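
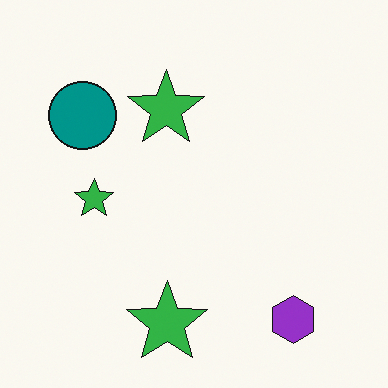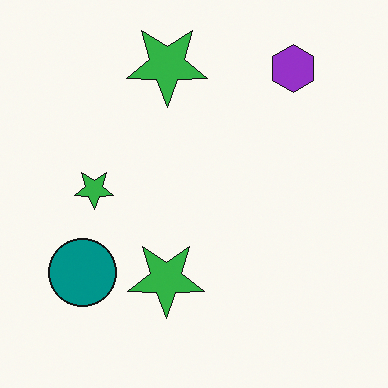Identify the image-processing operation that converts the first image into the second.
This is the original image flipped vertically (top ↔ bottom).

The purple hexagon is in the bottom-right of the first image and the top-right of the second — shapes on opposite sides of the horizontal midline have swapped in a mirror flip.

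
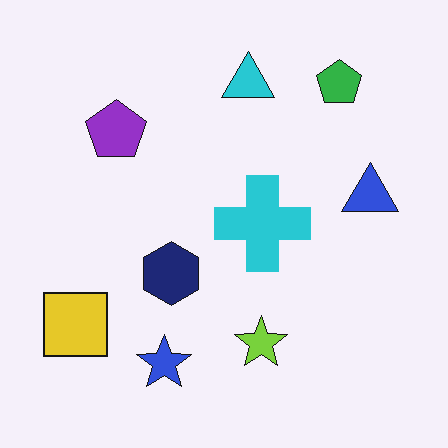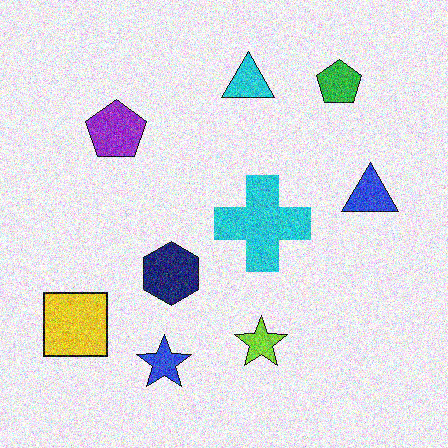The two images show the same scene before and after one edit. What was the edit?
It was degraded with a thick layer of grain.

Random speckle covers the whole image, including the flat background.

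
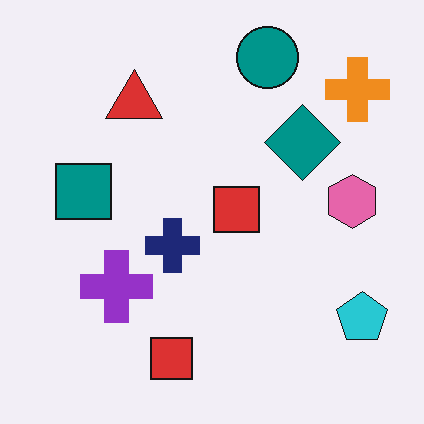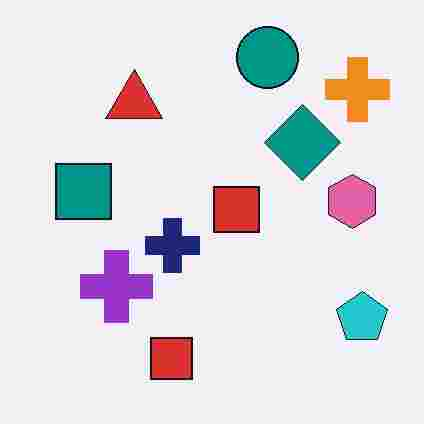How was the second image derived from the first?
The image was heavily JPEG-compressed with obvious blocking artifacts.

Blocky 8×8 compression artifacts appear around shape edges and the flat background shows ringing — characteristic JPEG degradation.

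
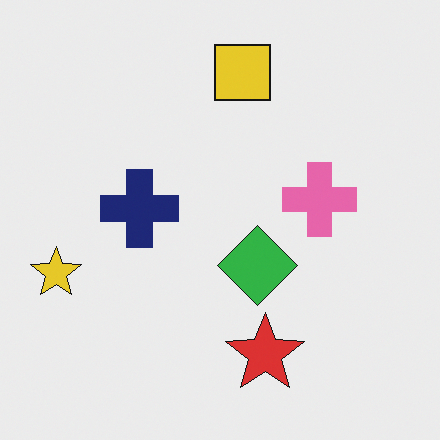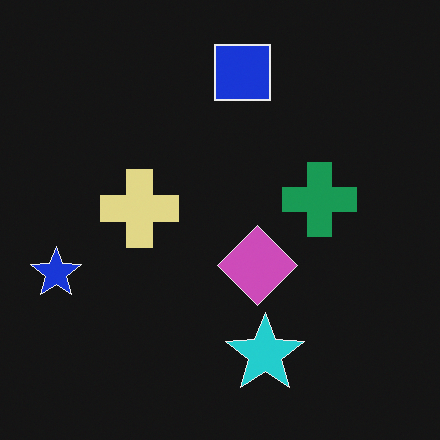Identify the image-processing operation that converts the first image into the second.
The transformation is: color-inverted (negative).

The light background has become dark and every shape's color is its complement — a photographic negative.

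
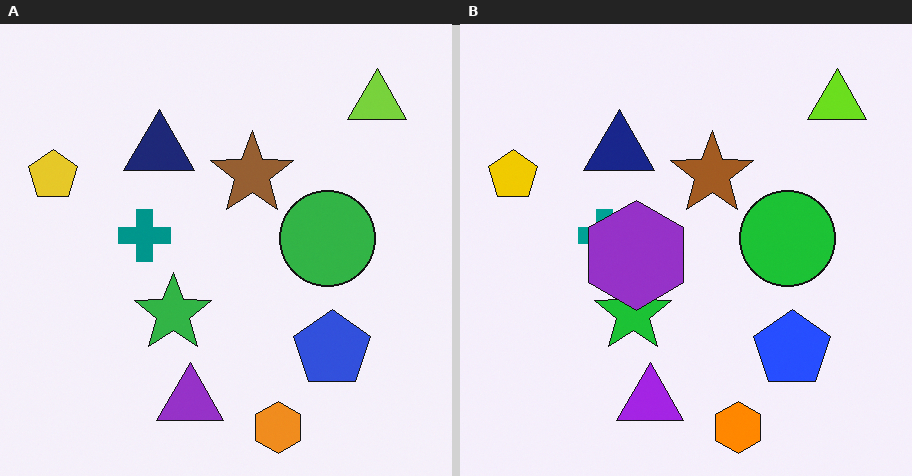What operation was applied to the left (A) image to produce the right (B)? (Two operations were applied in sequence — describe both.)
This is the original image slightly oversaturated, then overlaid with an additional purple hexagon.

All colors are more vivid — a global saturation change. A purple hexagon appears in the right (B) image that is absent from the left (A).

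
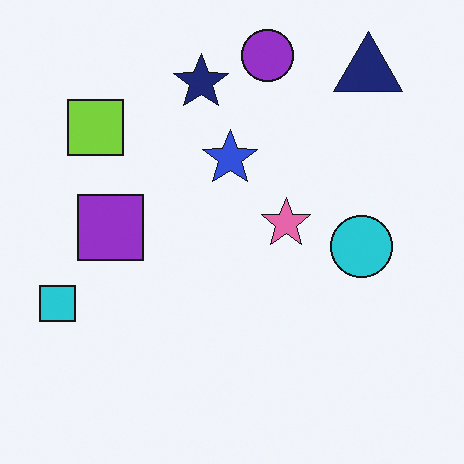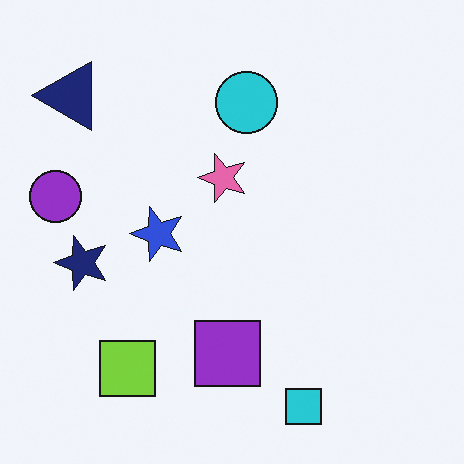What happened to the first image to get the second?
The transformation is: rotated 90° counter-clockwise.

The navy triangle sits in the top-right of the first image and the top-left of the second — consistent with a whole-image 90° counter-clockwise rotation.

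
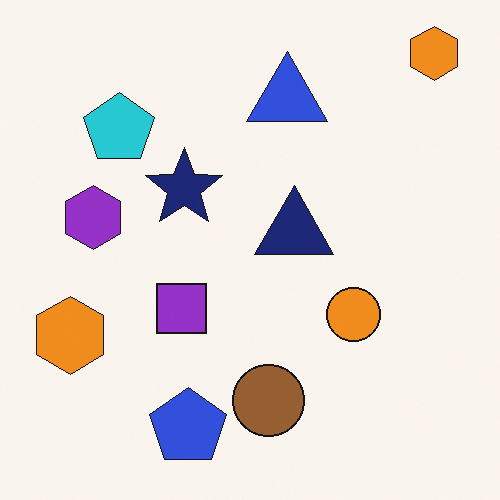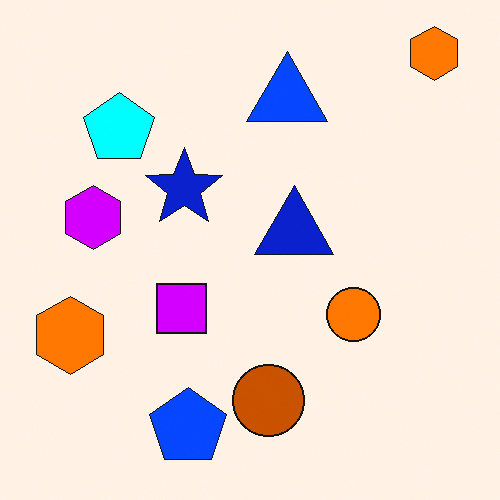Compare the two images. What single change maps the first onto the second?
The transformation is: heavily oversaturated.

All colors are more vivid — a global saturation change.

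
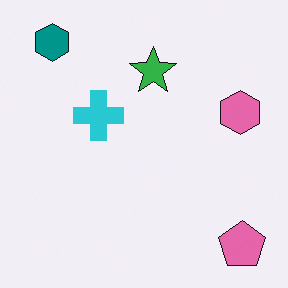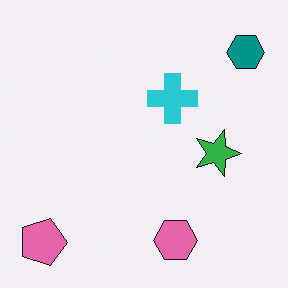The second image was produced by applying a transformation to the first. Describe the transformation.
It was rotated 90° clockwise.

The pink pentagon sits in the bottom-right of the first image and the bottom-left of the second — consistent with a whole-image 90° clockwise rotation.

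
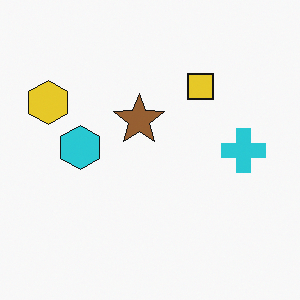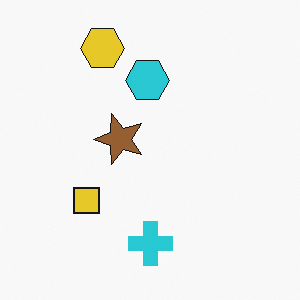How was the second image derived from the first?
The image was transposed (reflected across the top-left ↔ bottom-right diagonal).

Shapes have swapped their row and column positions — what was in the top-right is now in the bottom-left — a diagonal reflection.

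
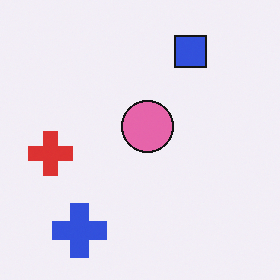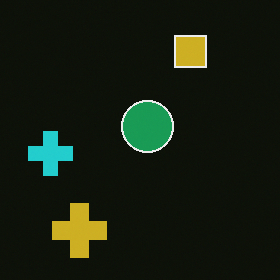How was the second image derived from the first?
The image was color-inverted (negative).

The light background has become dark and every shape's color is its complement — a photographic negative.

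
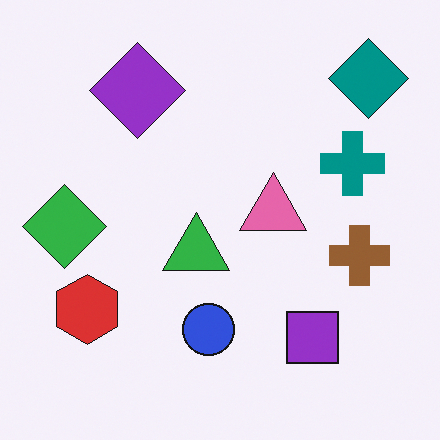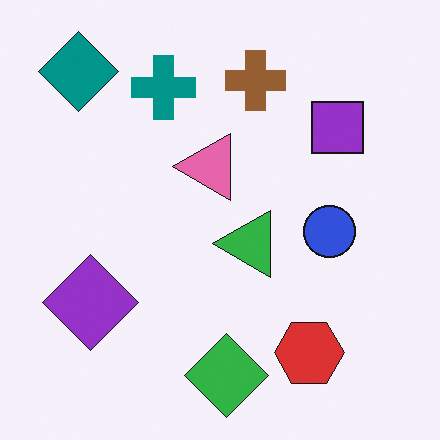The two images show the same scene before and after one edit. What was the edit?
The transformation is: rotated 90° counter-clockwise.

The teal diamond sits in the top-right of the first image and the top-left of the second — consistent with a whole-image 90° counter-clockwise rotation.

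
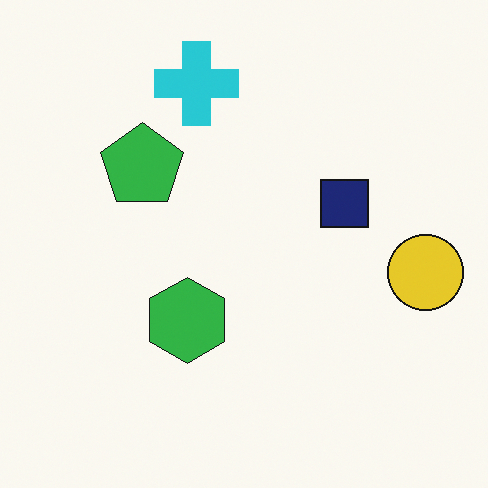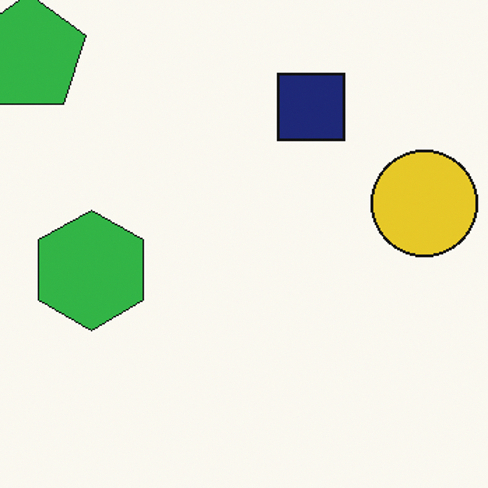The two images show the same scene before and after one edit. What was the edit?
The transformation is: cropped slightly and scaled back up.

The visible shapes are larger and the field of view is narrower; shapes near the original edges may be partly or wholly outside the frame — a crop-and-rescale.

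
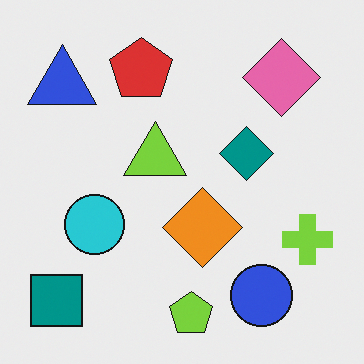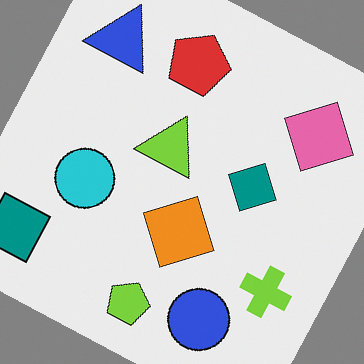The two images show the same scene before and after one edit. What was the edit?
This is the original image rotated clockwise by a clearly visible amount.

Every shape is tilted by the same angle and the image corners show triangular fill wedges — a whole-image rotation by a non-right angle.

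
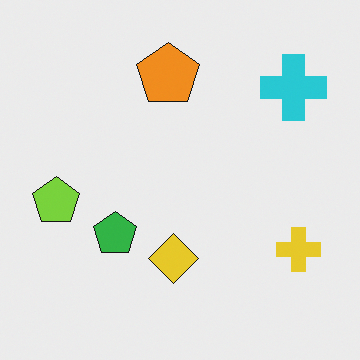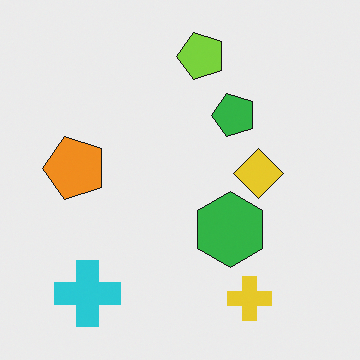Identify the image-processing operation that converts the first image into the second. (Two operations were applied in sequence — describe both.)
It was transposed (reflected across the top-left ↔ bottom-right diagonal), then overlaid with an additional green hexagon.

Shapes have swapped their row and column positions — what was in the top-right is now in the bottom-left — a diagonal reflection. A green hexagon appears in the second image that is absent from the first.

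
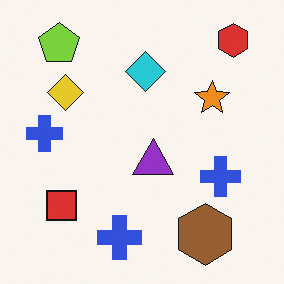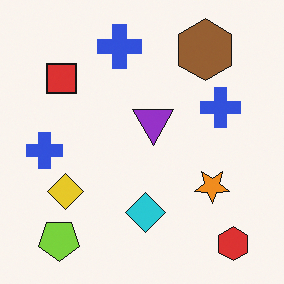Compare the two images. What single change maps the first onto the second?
The image was flipped vertically (top ↔ bottom).

The red hexagon is in the top-right of the first image and the bottom-right of the second — shapes on opposite sides of the horizontal midline have swapped in a mirror flip.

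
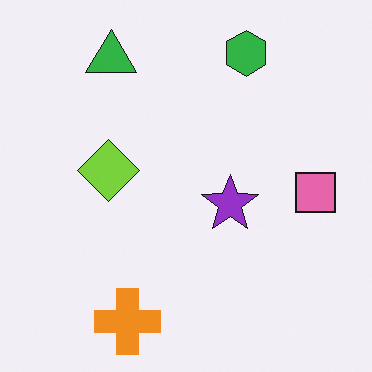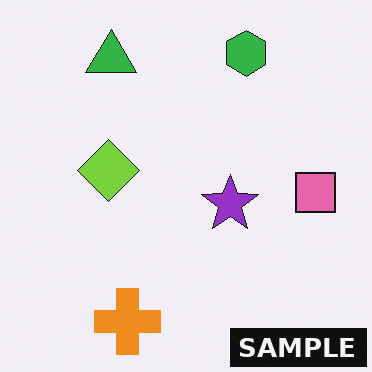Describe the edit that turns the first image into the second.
It was watermarked with the text "SAMPLE" in the lower-right corner.

A dark label reading "SAMPLE" appears in the lower-right corner.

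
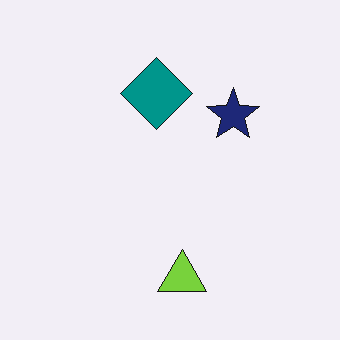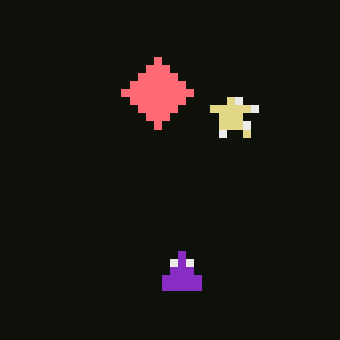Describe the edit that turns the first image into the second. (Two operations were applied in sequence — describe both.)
The transformation is: color-inverted (negative), then pixelated into visible square blocks.

The light background has become dark and every shape's color is its complement — a photographic negative. Shapes are reduced to large square blocks; fine edges and outlines are lost — a downscale-then-upscale (mosaic) effect.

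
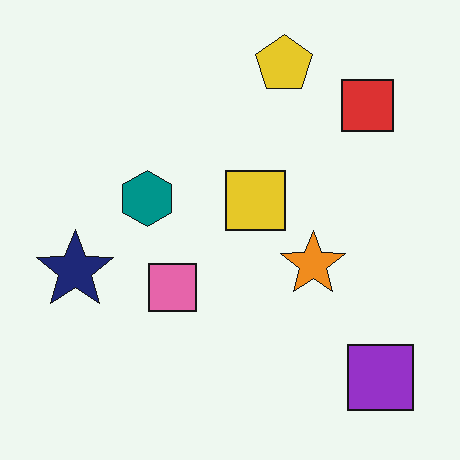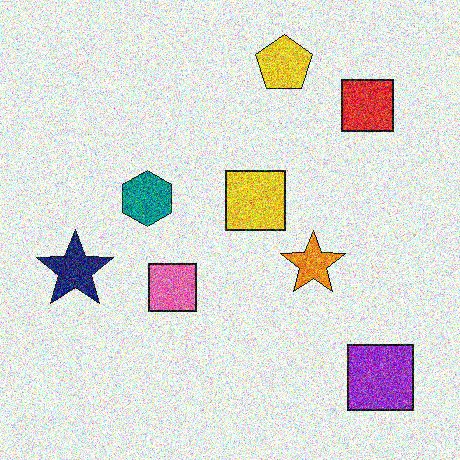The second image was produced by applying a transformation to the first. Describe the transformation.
The transformation is: degraded with a thick layer of grain.

Random speckle covers the whole image, including the flat background.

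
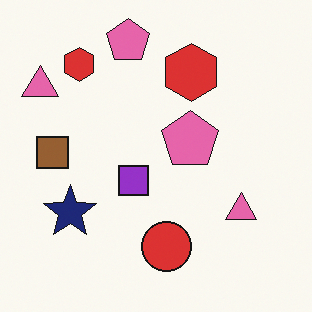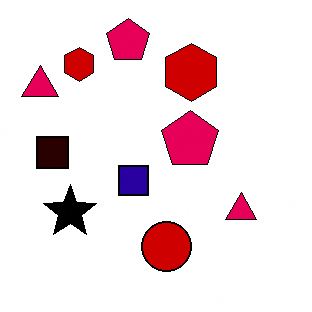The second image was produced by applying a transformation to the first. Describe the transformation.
This is the original image boosted in contrast.

Tones are pushed away from mid-grey across the whole image — a global contrast change.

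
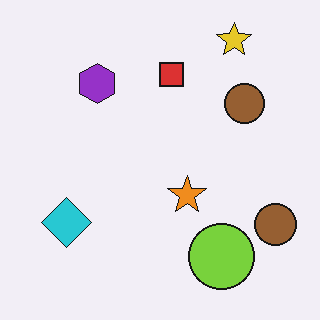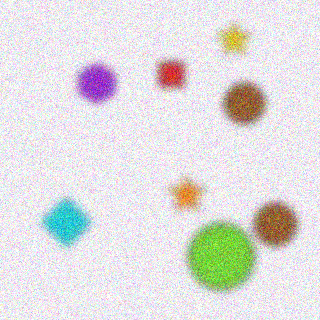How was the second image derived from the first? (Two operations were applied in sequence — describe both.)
The image was moderately blurred, then degraded with visible gaussian noise.

Shape edges and outlines are uniformly softened across the whole image. Random speckle covers the whole image, including the flat background.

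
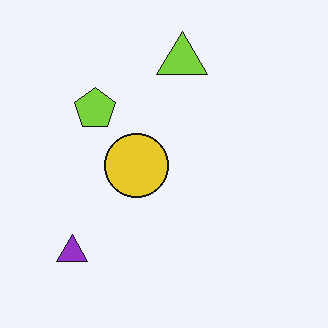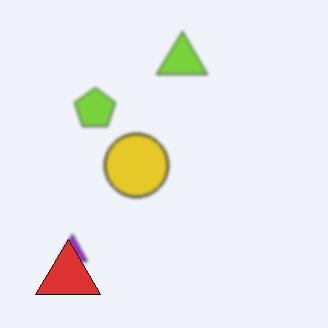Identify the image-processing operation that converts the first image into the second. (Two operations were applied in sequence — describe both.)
The image was given a subtle gaussian blur, then overlaid with an additional red triangle.

Shape edges and outlines are uniformly softened across the whole image. A red triangle appears in the second image that is absent from the first.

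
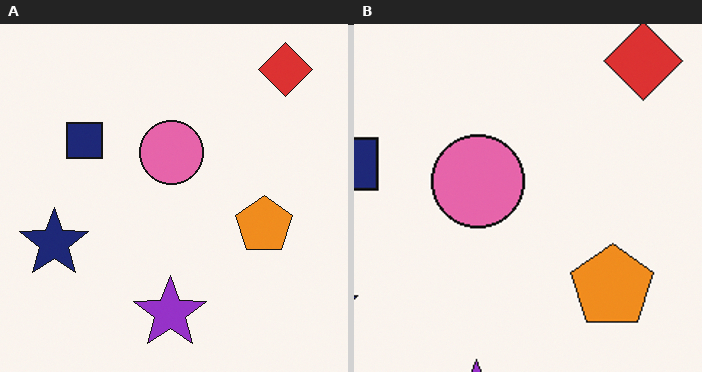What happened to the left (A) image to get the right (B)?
Cropped slightly and scaled back up.

The visible shapes are larger and the field of view is narrower; shapes near the original edges may be partly or wholly outside the frame — a crop-and-rescale.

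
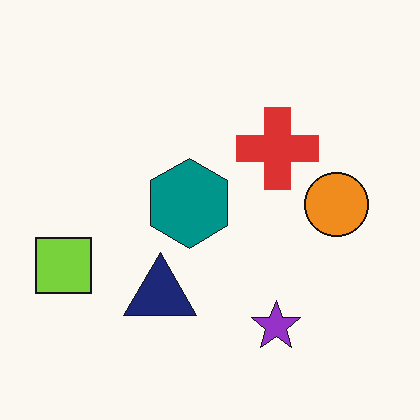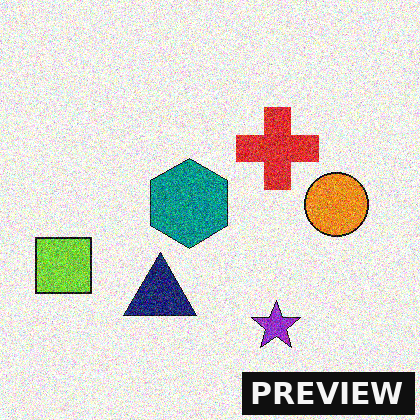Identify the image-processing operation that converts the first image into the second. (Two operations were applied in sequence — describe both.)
The transformation is: degraded with a thick layer of grain, then watermarked with the text "PREVIEW" in the lower-right corner.

Random speckle covers the whole image, including the flat background. A dark label reading "PREVIEW" appears in the lower-right corner.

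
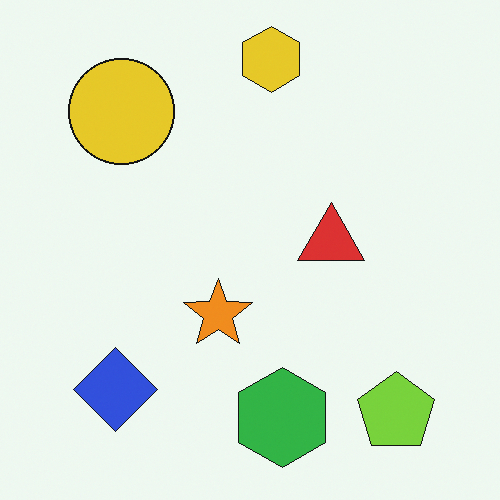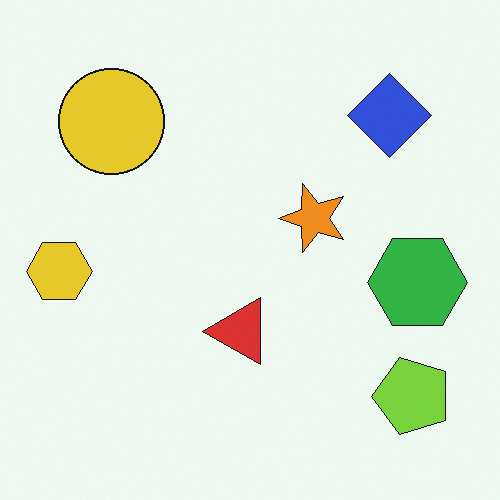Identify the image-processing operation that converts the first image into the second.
It was transposed (reflected across the top-left ↔ bottom-right diagonal).

Shapes have swapped their row and column positions — what was in the top-right is now in the bottom-left — a diagonal reflection.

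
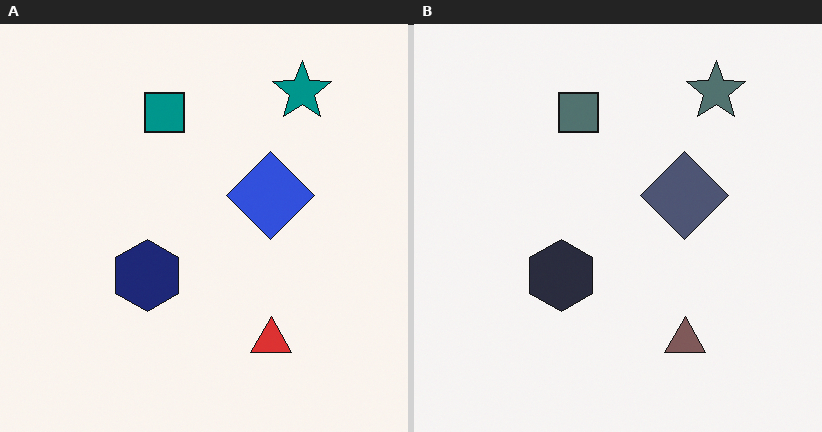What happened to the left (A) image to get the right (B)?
The transformation is: made much more muted (saturation change).

All colors are more muted and greyish — a global saturation change.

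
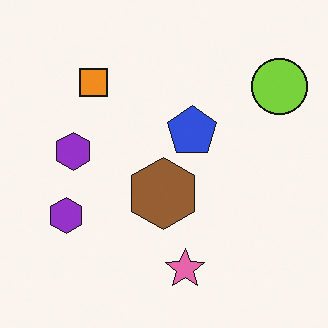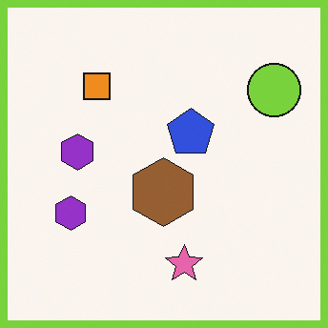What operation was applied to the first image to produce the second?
Framed with a lime border.

A solid lime frame runs around the edge of the second image, with the content slightly shrunk inside it.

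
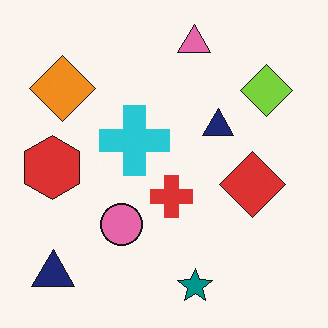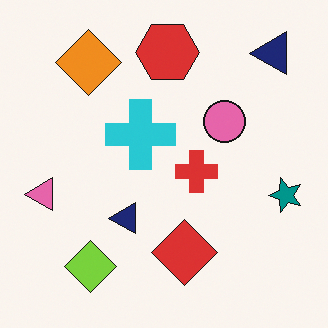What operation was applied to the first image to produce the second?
This is the original image transposed (reflected across the top-left ↔ bottom-right diagonal).

Shapes have swapped their row and column positions — what was in the top-right is now in the bottom-left — a diagonal reflection.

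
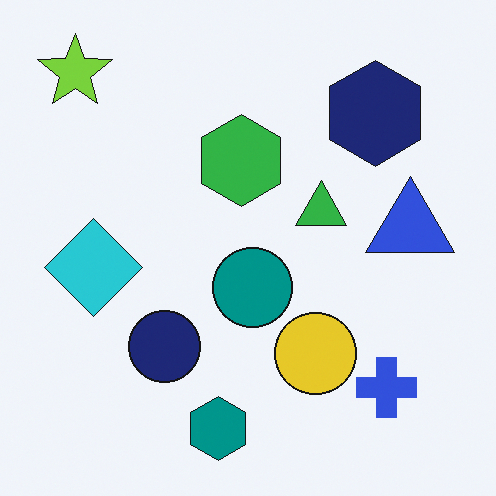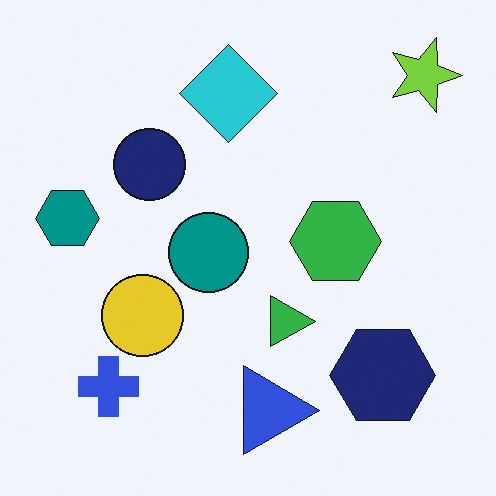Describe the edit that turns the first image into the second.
The image was rotated 90° clockwise.

The lime star sits in the top-left of the first image and the top-right of the second — consistent with a whole-image 90° clockwise rotation.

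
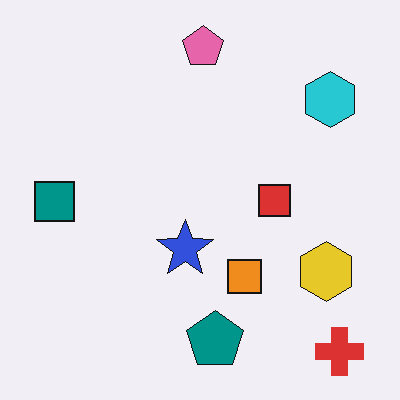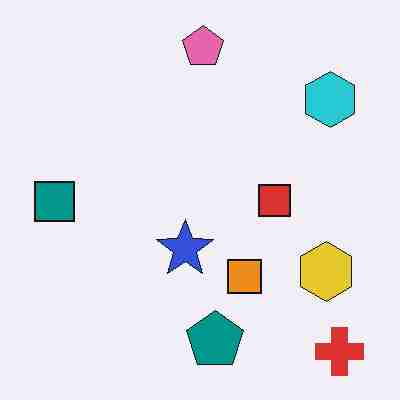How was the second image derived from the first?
It was degraded with heavy JPEG compression.

Blocky 8×8 compression artifacts appear around shape edges and the flat background shows ringing — characteristic JPEG degradation.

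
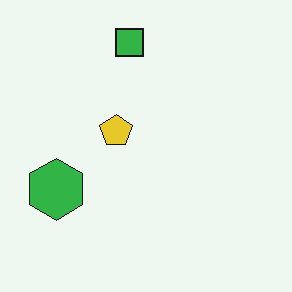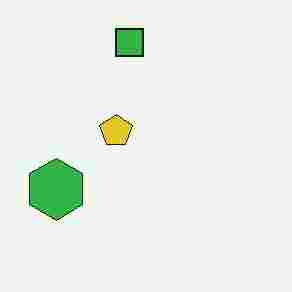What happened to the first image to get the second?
The image was heavily JPEG-compressed with obvious blocking artifacts.

Blocky 8×8 compression artifacts appear around shape edges and the flat background shows ringing — characteristic JPEG degradation.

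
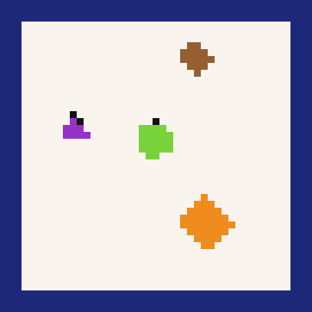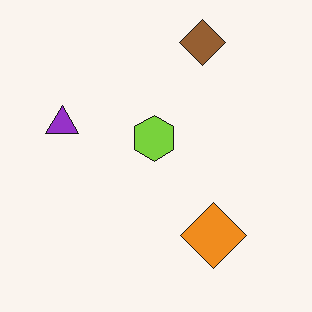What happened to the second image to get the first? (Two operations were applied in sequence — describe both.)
It was moderately pixelated, then framed with a navy border.

Shapes are reduced to large square blocks; fine edges and outlines are lost — a downscale-then-upscale (mosaic) effect. A solid navy frame runs around the edge of the first image, with the content slightly shrunk inside it.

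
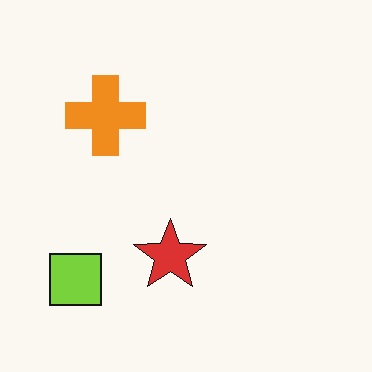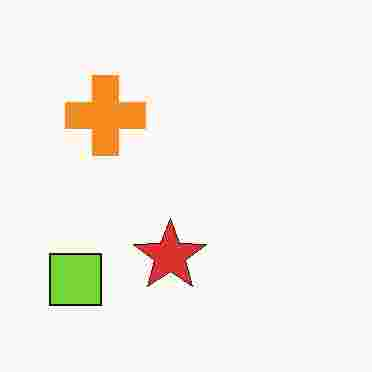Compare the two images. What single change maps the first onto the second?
The transformation is: degraded with heavy JPEG compression.

Blocky 8×8 compression artifacts appear around shape edges and the flat background shows ringing — characteristic JPEG degradation.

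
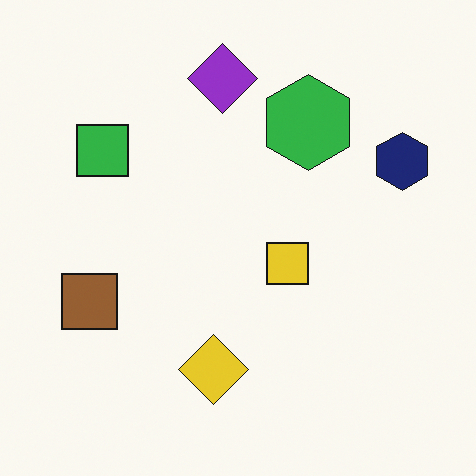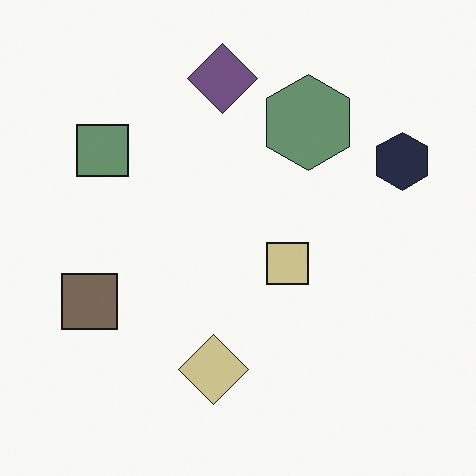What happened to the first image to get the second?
The image was made much more muted (saturation change).

All colors are more muted and greyish — a global saturation change.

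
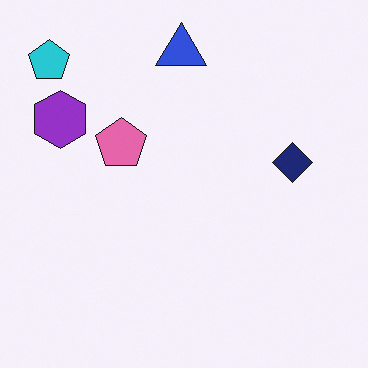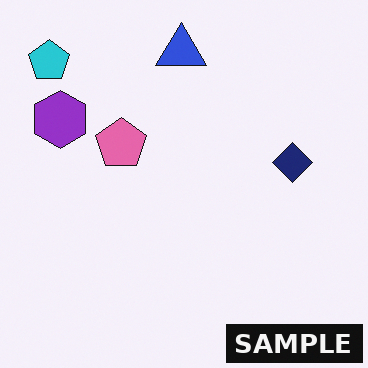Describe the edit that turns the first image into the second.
This is the original image watermarked with the text "SAMPLE" in the lower-right corner.

A dark label reading "SAMPLE" appears in the lower-right corner.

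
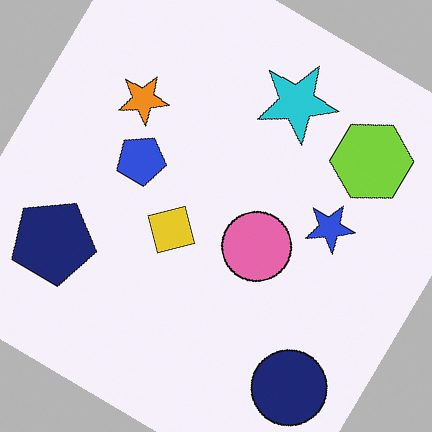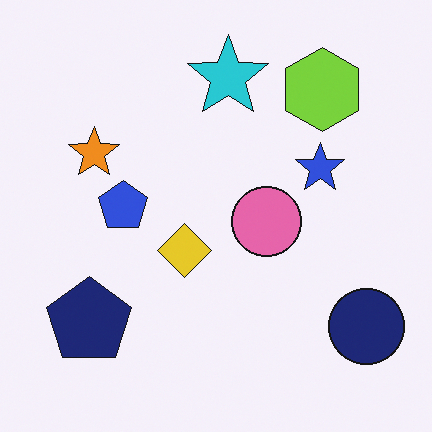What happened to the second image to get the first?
The first image is the second rotated clockwise by a large amount — several tens of degrees.

Every shape is tilted by the same angle and the image corners show triangular fill wedges — a whole-image rotation by a non-right angle.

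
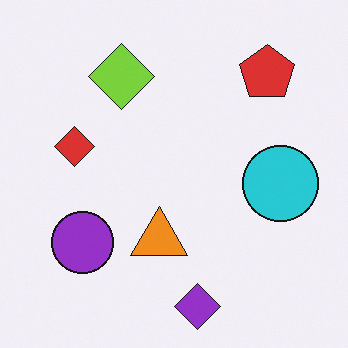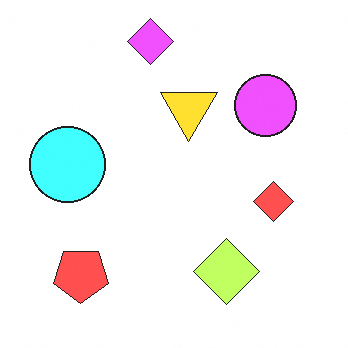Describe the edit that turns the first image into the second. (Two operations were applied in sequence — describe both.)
The transformation is: brightened a lot, then rotated 180°.

Every pixel — background and shapes alike — is uniformly brightened. The red pentagon sits in the top-right of the first image and the bottom-left of the second — consistent with a whole-image 180° rotation.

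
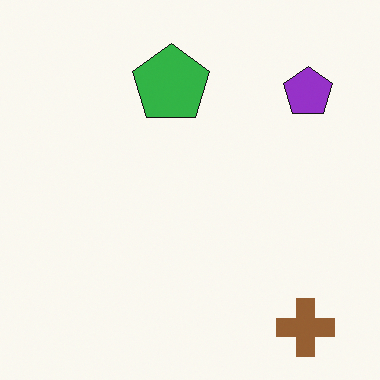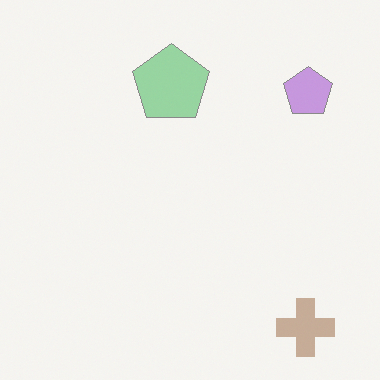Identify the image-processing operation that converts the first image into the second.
It was washed out (contrast reduced).

Tones are pushed toward mid-grey across the whole image — a global contrast change.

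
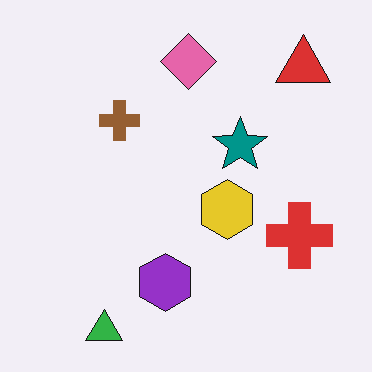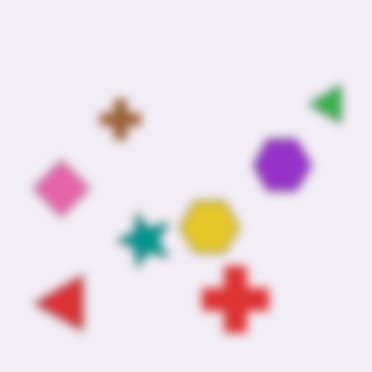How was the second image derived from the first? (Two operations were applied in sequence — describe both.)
The transformation is: transposed (reflected across the top-left ↔ bottom-right diagonal), then heavily blurred.

Shapes have swapped their row and column positions — what was in the top-right is now in the bottom-left — a diagonal reflection. Shape edges and outlines are uniformly softened across the whole image.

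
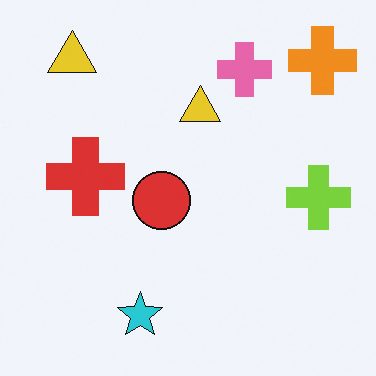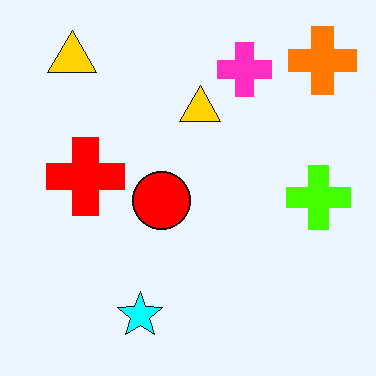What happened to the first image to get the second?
The second image is the first made much more vivid (saturation change).

All colors are more vivid — a global saturation change.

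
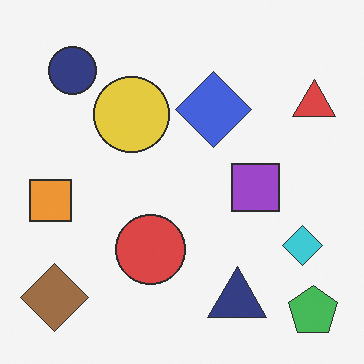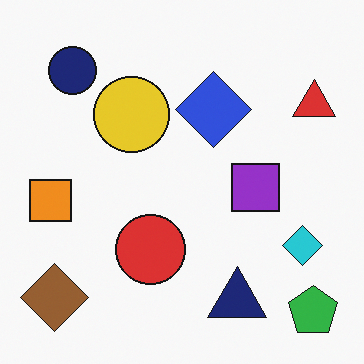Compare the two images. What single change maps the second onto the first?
It was given slightly reduced contrast.

Tones are pushed toward mid-grey across the whole image — a global contrast change.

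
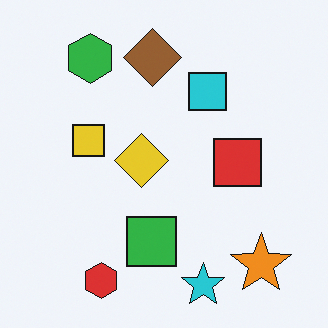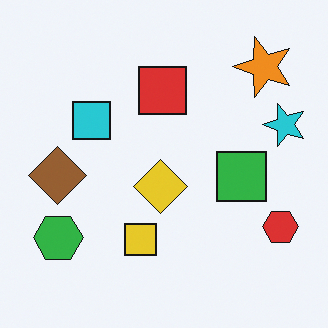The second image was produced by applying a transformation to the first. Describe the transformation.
This is the original image rotated 90° counter-clockwise.

The orange star sits in the bottom-right of the first image and the top-right of the second — consistent with a whole-image 90° counter-clockwise rotation.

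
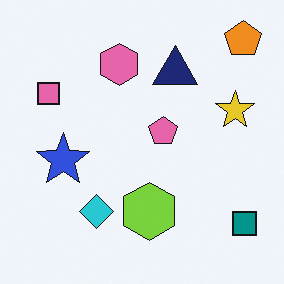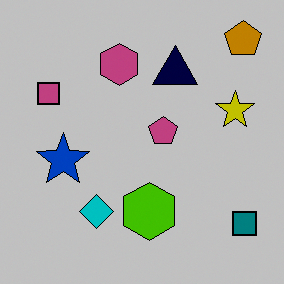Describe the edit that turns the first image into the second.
The second image is the first heavily posterized to just a handful of flat colors.

Each flat color has snapped to a coarser quantized level — most visibly, the near-white background has dropped to a flat grey.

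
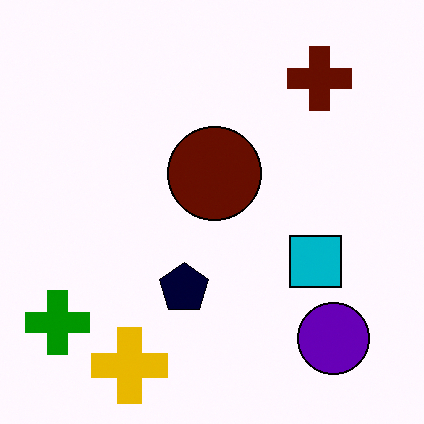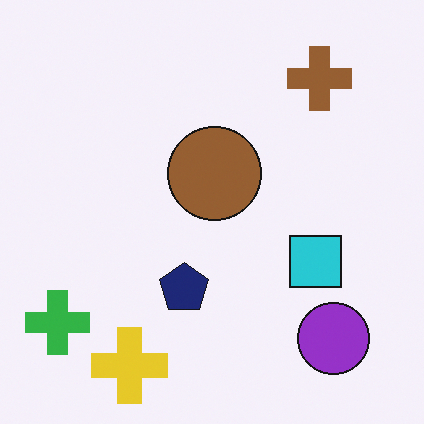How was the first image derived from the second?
This is the original image given much higher contrast.

Tones are pushed away from mid-grey across the whole image — a global contrast change.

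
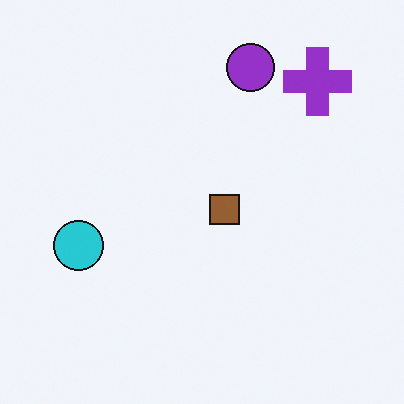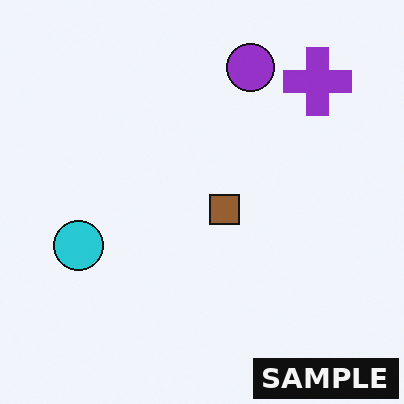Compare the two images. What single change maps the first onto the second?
The transformation is: watermarked with the text "SAMPLE" in the lower-right corner.

A dark label reading "SAMPLE" appears in the lower-right corner.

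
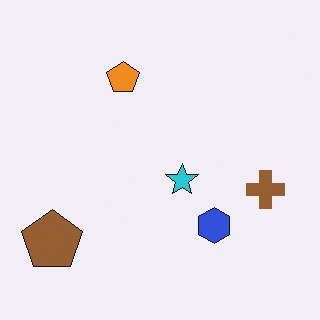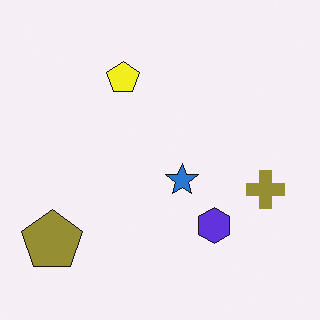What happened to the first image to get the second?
Hue-shifted by a small amount.

Every shape's color has rotated by the same amount around the hue wheel — a uniform hue shift.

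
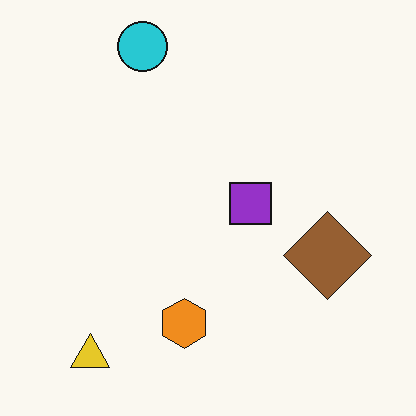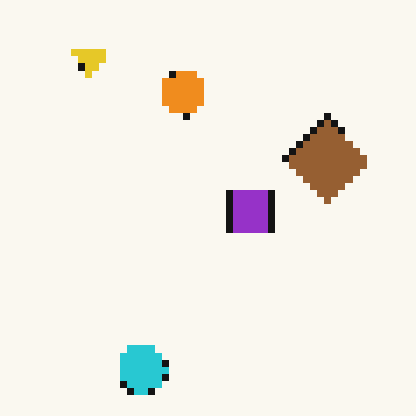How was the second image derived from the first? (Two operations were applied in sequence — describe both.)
Moderately pixelated, then flipped vertically (top ↔ bottom).

Shapes are reduced to large square blocks; fine edges and outlines are lost — a downscale-then-upscale (mosaic) effect. The cyan circle is in the top of the first image and the bottom of the second — shapes on opposite sides of the horizontal midline have swapped in a mirror flip.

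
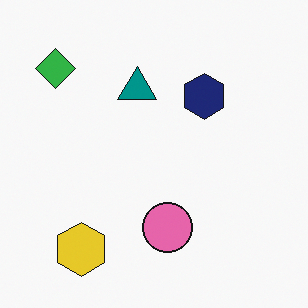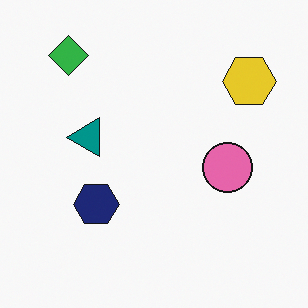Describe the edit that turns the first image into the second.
Transposed (reflected across the top-left ↔ bottom-right diagonal).

Shapes have swapped their row and column positions — what was in the top-right is now in the bottom-left — a diagonal reflection.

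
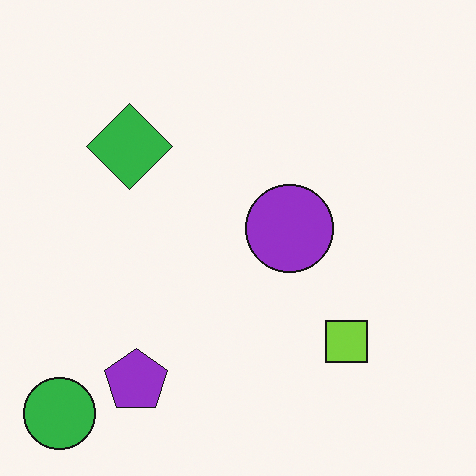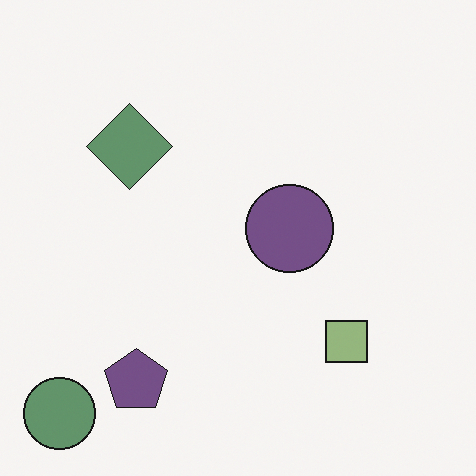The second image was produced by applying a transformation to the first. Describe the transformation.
It was made much more muted (saturation change).

All colors are more muted and greyish — a global saturation change.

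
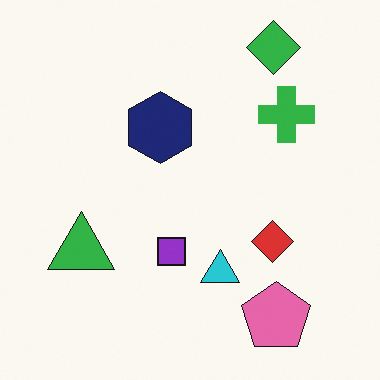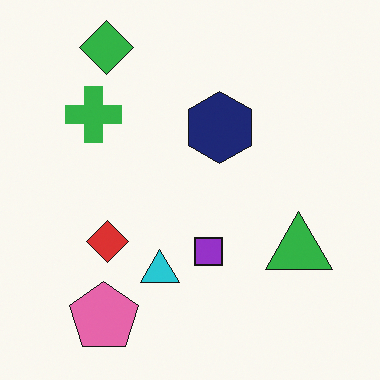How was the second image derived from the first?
The transformation is: flipped horizontally (left ↔ right).

The green triangle is in the left of the first image and the right of the second — shapes on opposite sides of the vertical midline have swapped in a mirror flip.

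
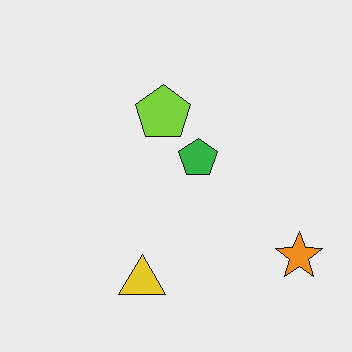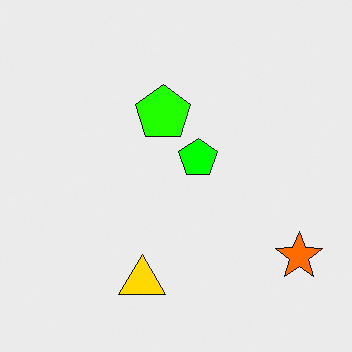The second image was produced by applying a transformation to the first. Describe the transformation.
The transformation is: heavily oversaturated.

All colors are more vivid — a global saturation change.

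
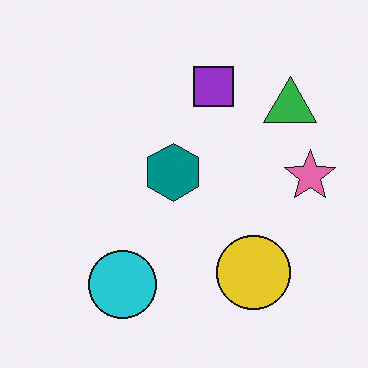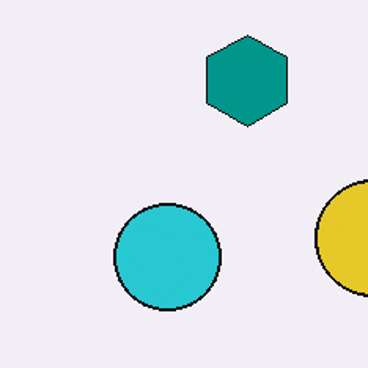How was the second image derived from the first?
Cropped slightly and scaled back up.

The visible shapes are larger and the field of view is narrower; shapes near the original edges may be partly or wholly outside the frame — a crop-and-rescale.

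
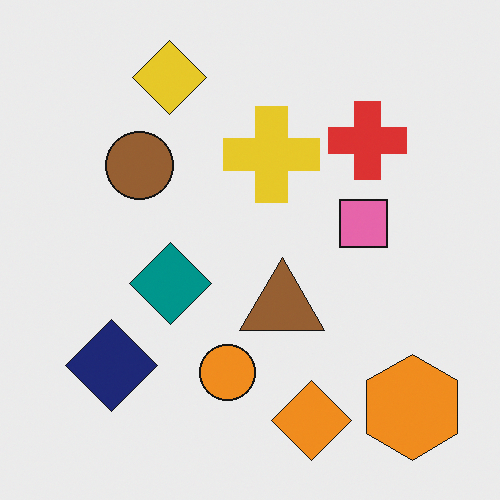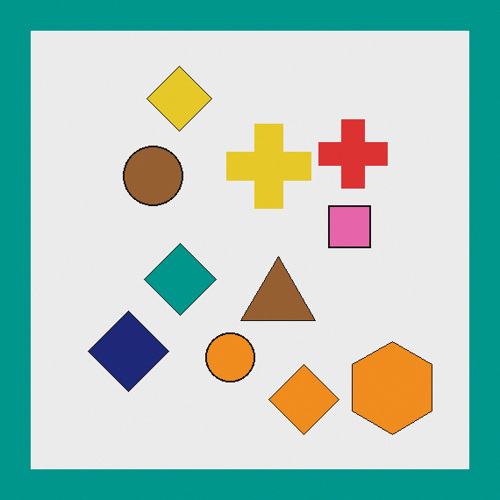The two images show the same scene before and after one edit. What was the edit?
Framed with a teal border.

A solid teal frame runs around the edge of the second image, with the content slightly shrunk inside it.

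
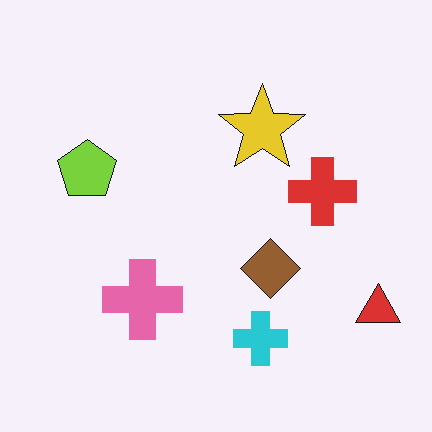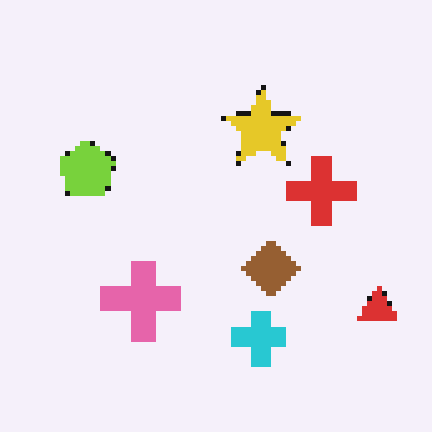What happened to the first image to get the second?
The second image is the first lightly pixelated (a mild mosaic effect).

Shapes are reduced to large square blocks; fine edges and outlines are lost — a downscale-then-upscale (mosaic) effect.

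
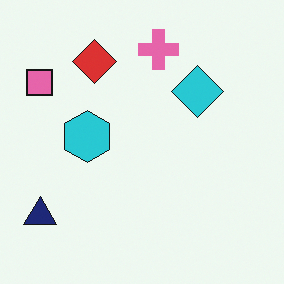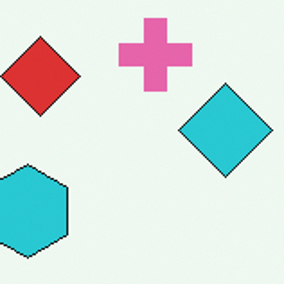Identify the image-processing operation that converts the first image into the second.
The image was cropped tightly and scaled back up.

The visible shapes are larger and the field of view is narrower; shapes near the original edges may be partly or wholly outside the frame — a crop-and-rescale.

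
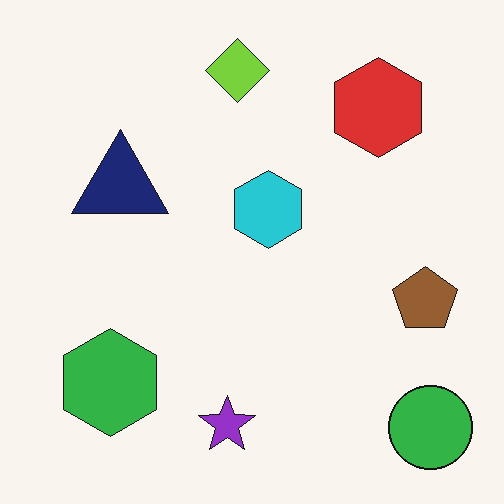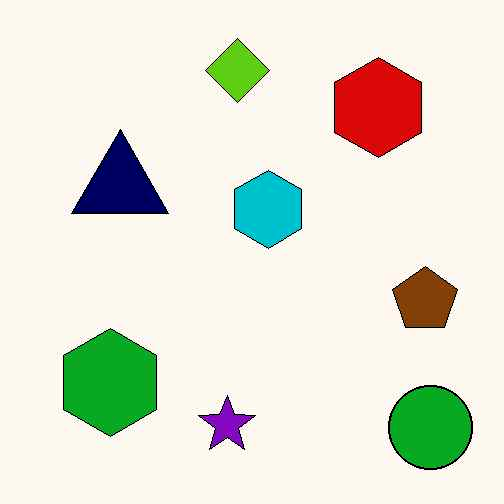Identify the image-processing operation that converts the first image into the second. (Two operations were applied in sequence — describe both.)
This is the original image given moderate JPEG compression, then given slightly increased contrast.

Blocky 8×8 compression artifacts appear around shape edges and the flat background shows ringing — characteristic JPEG degradation. Tones are pushed away from mid-grey across the whole image — a global contrast change.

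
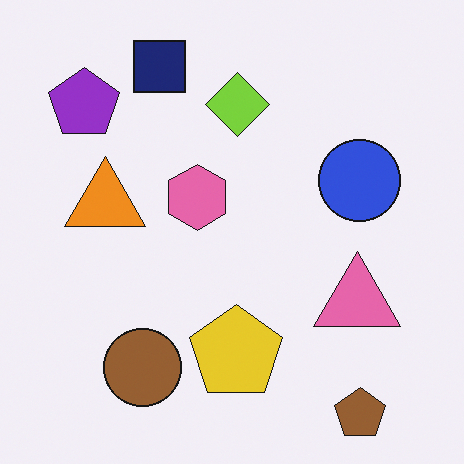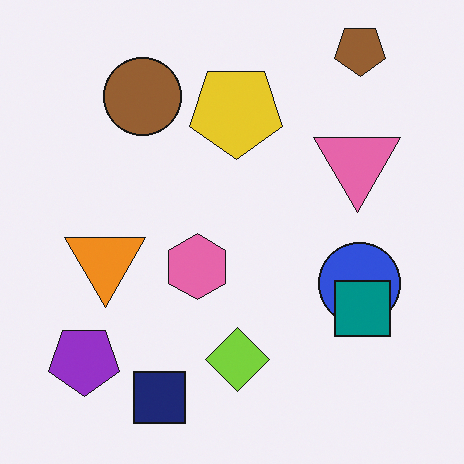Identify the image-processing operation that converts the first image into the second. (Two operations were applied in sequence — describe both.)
The image was flipped vertically (top ↔ bottom), then overlaid with an additional teal square.

The brown pentagon is in the bottom-right of the first image and the top-right of the second — shapes on opposite sides of the horizontal midline have swapped in a mirror flip. A teal square appears in the second image that is absent from the first.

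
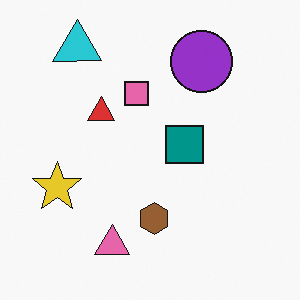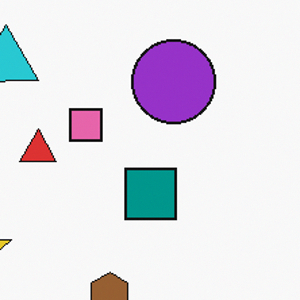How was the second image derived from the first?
The transformation is: cropped slightly and scaled back up.

The visible shapes are larger and the field of view is narrower; shapes near the original edges may be partly or wholly outside the frame — a crop-and-rescale.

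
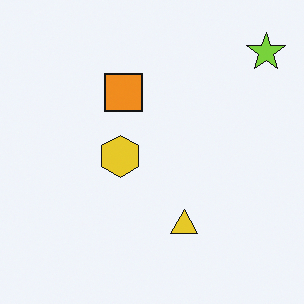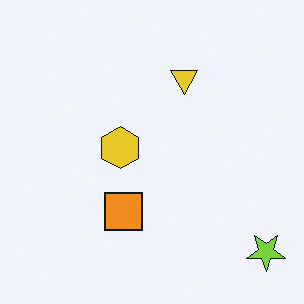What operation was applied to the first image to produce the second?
This is the original image flipped vertically (top ↔ bottom).

The lime star is in the top-right of the first image and the bottom-right of the second — shapes on opposite sides of the horizontal midline have swapped in a mirror flip.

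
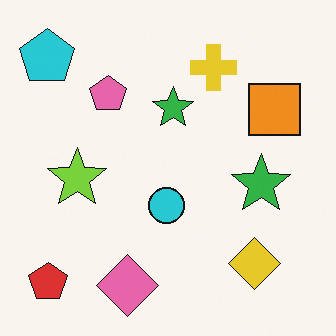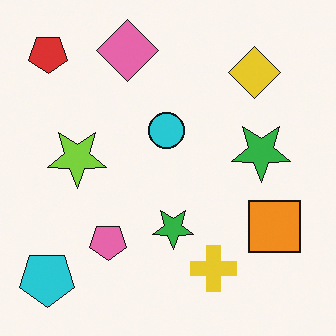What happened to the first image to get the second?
It was flipped vertically (top ↔ bottom).

The pink diamond is in the bottom of the first image and the top of the second — shapes on opposite sides of the horizontal midline have swapped in a mirror flip.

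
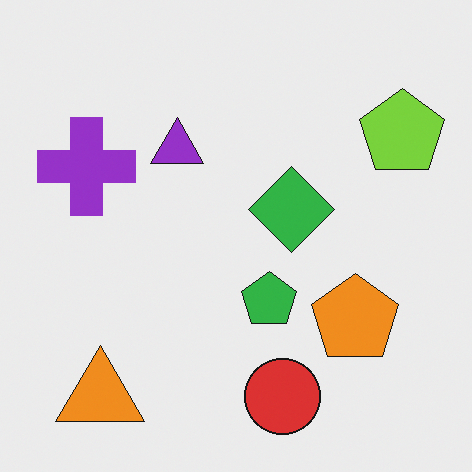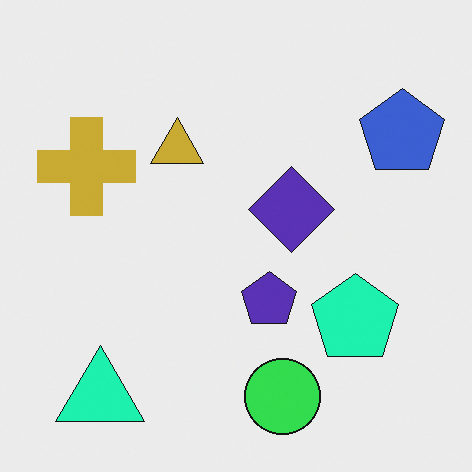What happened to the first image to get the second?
This is the original image hue-shifted through roughly a third of the color wheel.

Every shape's color has rotated by the same amount around the hue wheel — a uniform hue shift.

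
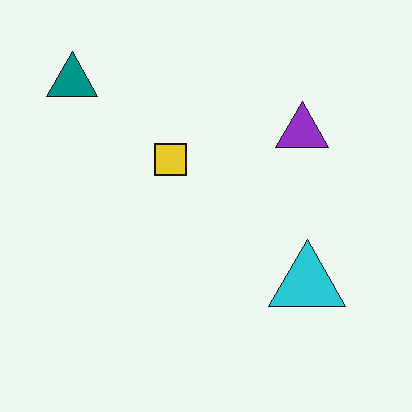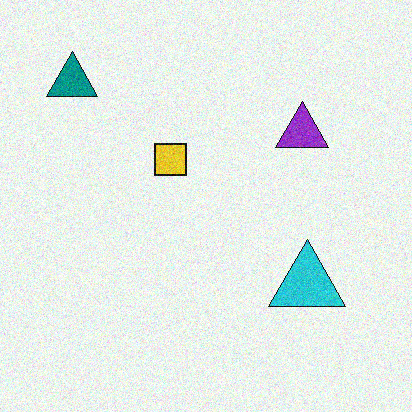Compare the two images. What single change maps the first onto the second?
The image was degraded with visible gaussian noise.

Random speckle covers the whole image, including the flat background.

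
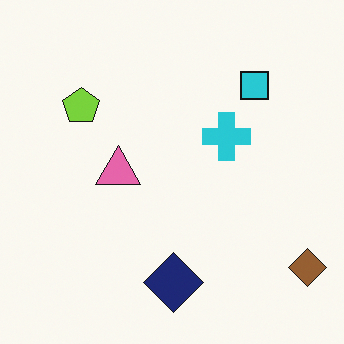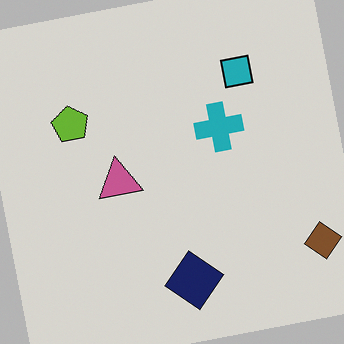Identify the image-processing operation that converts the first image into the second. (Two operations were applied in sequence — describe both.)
It was slightly darkened, then rotated counter-clockwise by a small amount.

Every pixel — background and shapes alike — is uniformly darkened. Every shape is tilted by the same angle and the image corners show triangular fill wedges — a whole-image rotation by a non-right angle.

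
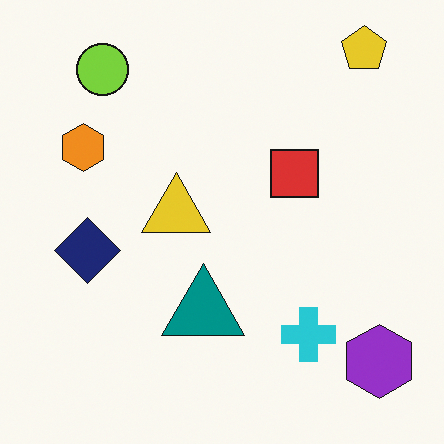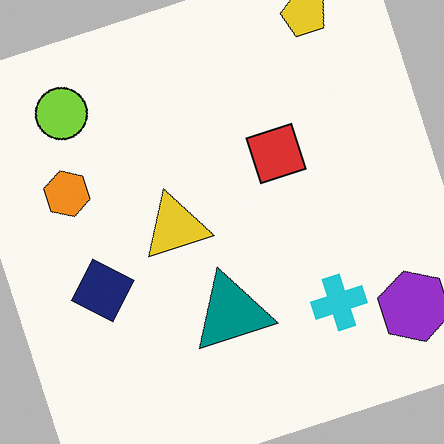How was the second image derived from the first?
Rotated counter-clockwise by a clearly visible amount.

Every shape is tilted by the same angle and the image corners show triangular fill wedges — a whole-image rotation by a non-right angle.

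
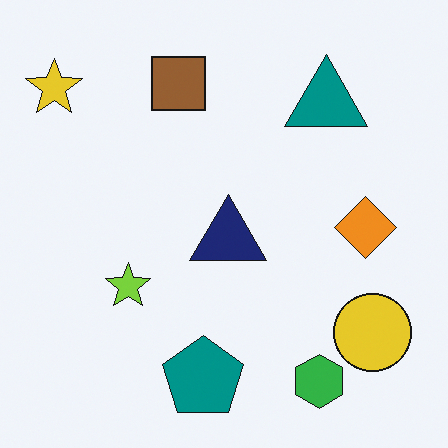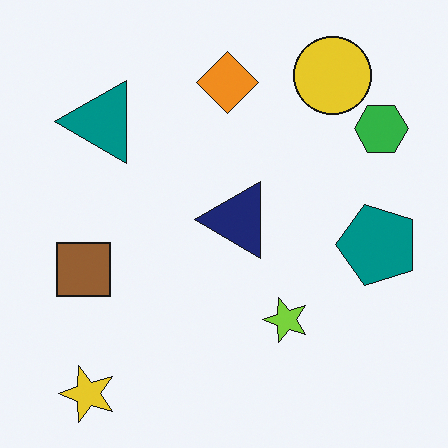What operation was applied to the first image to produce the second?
The second image is the first rotated 90° counter-clockwise.

The yellow star sits in the top-left of the first image and the bottom-left of the second — consistent with a whole-image 90° counter-clockwise rotation.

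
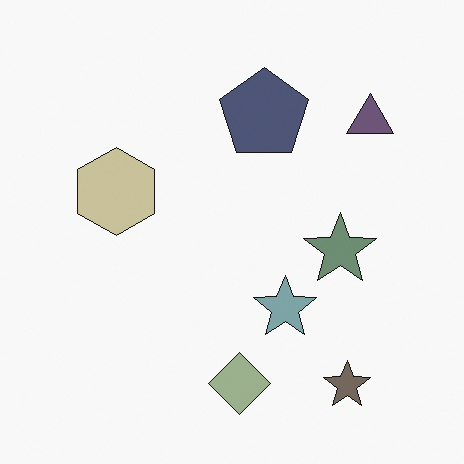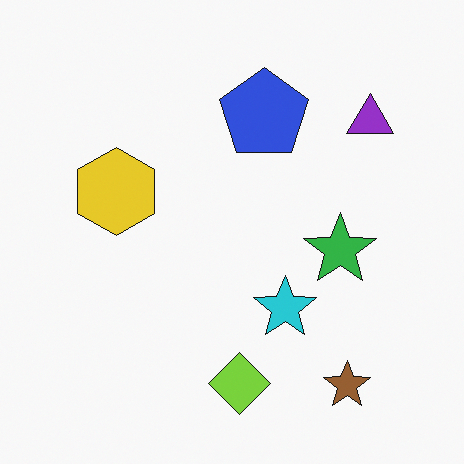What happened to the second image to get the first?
This is the original image heavily desaturated.

All colors are more muted and greyish — a global saturation change.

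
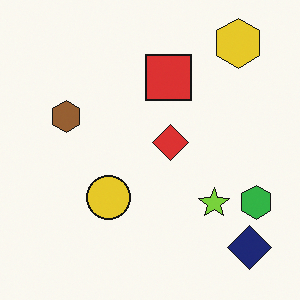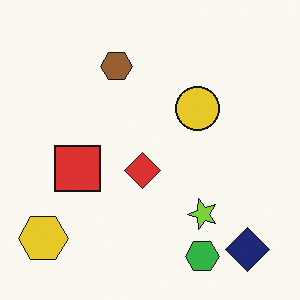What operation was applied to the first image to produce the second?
This is the original image transposed (reflected across the top-left ↔ bottom-right diagonal).

Shapes have swapped their row and column positions — what was in the top-right is now in the bottom-left — a diagonal reflection.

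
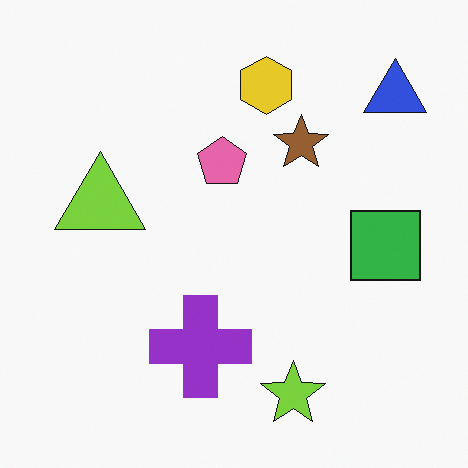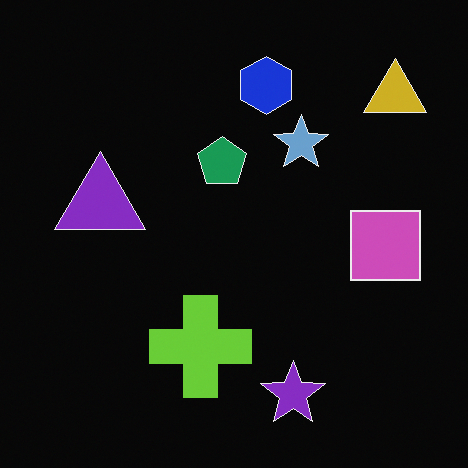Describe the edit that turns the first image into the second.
The transformation is: color-inverted (negative).

The light background has become dark and every shape's color is its complement — a photographic negative.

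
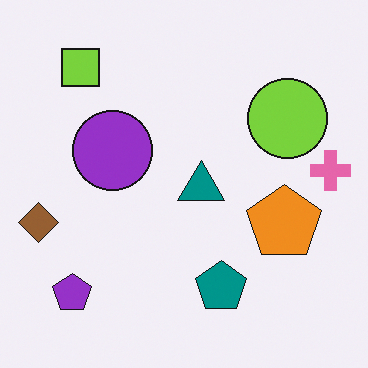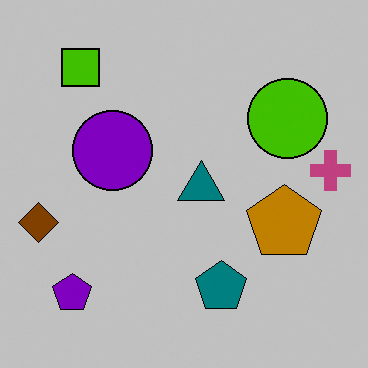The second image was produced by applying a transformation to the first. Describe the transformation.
The image was aggressively posterized.

Each flat color has snapped to a coarser quantized level — most visibly, the near-white background has dropped to a flat grey.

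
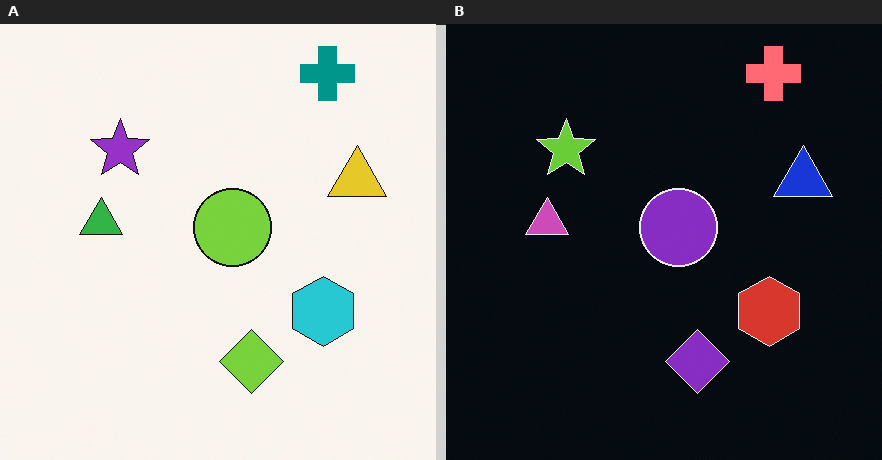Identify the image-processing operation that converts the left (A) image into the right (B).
The image was color-inverted (negative).

The light background has become dark and every shape's color is its complement — a photographic negative.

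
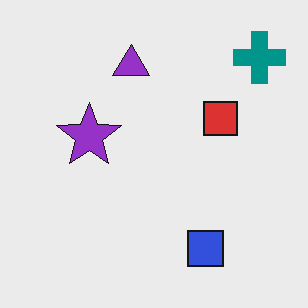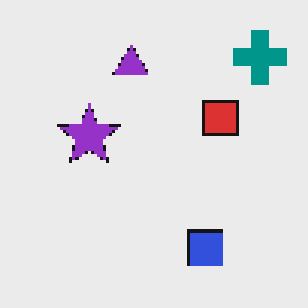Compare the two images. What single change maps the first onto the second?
Lightly pixelated (a mild mosaic effect).

Shapes are reduced to large square blocks; fine edges and outlines are lost — a downscale-then-upscale (mosaic) effect.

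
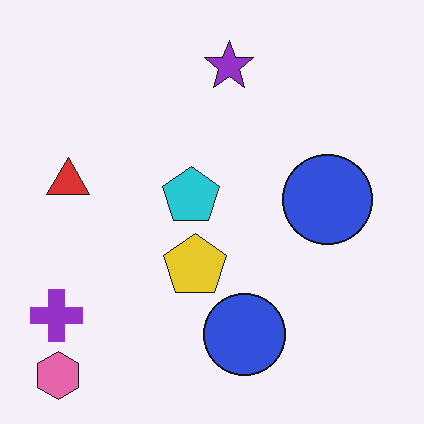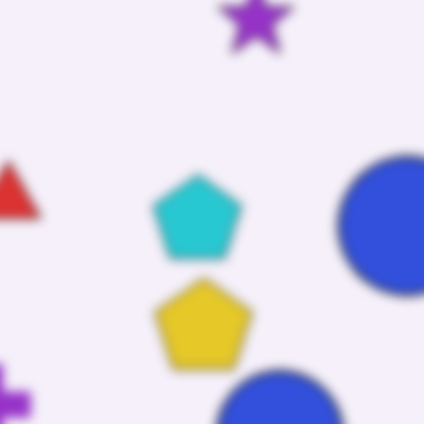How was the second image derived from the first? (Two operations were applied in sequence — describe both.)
It was noticeably gaussian-blurred, then cropped to a modestly smaller region and rescaled.

Shape edges and outlines are uniformly softened across the whole image. The visible shapes are larger and the field of view is narrower; shapes near the original edges may be partly or wholly outside the frame — a crop-and-rescale.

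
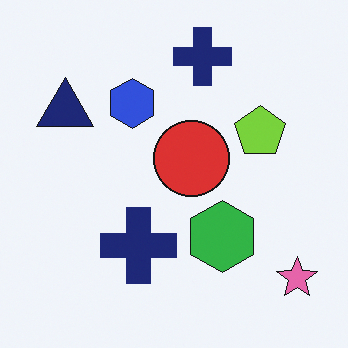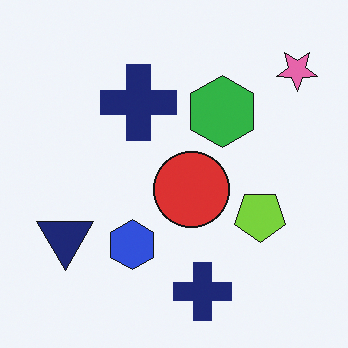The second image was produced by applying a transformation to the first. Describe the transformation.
It was flipped vertically (top ↔ bottom).

The pink star is in the bottom-right of the first image and the top-right of the second — shapes on opposite sides of the horizontal midline have swapped in a mirror flip.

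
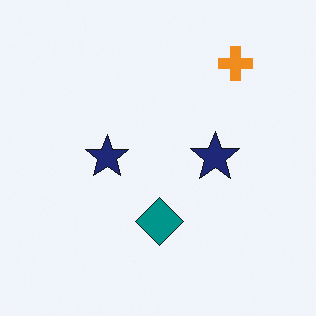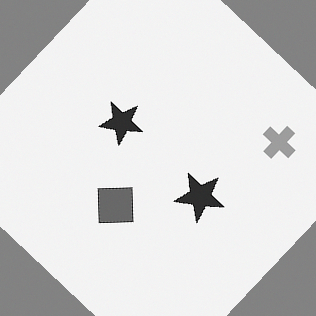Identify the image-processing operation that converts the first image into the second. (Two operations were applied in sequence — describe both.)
This is the original image rotated clockwise by a large amount — several tens of degrees, then converted to grayscale.

Every shape is tilted by the same angle and the image corners show triangular fill wedges — a whole-image rotation by a non-right angle. All color is removed — every shape is now a shade of grey.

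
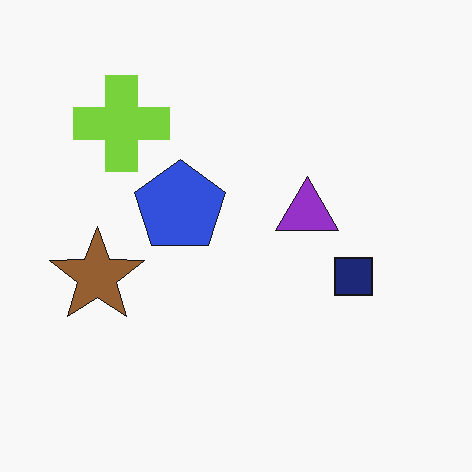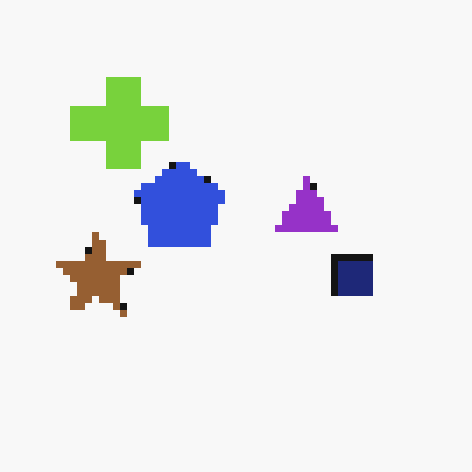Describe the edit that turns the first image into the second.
The image was pixelated into visible square blocks.

Shapes are reduced to large square blocks; fine edges and outlines are lost — a downscale-then-upscale (mosaic) effect.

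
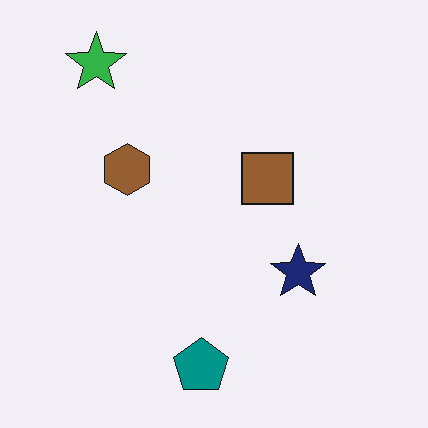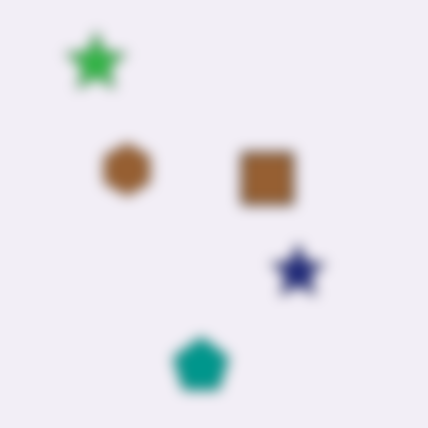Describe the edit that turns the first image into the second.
Heavily blurred.

Shape edges and outlines are uniformly softened across the whole image.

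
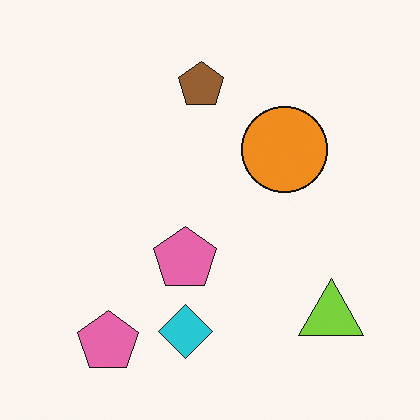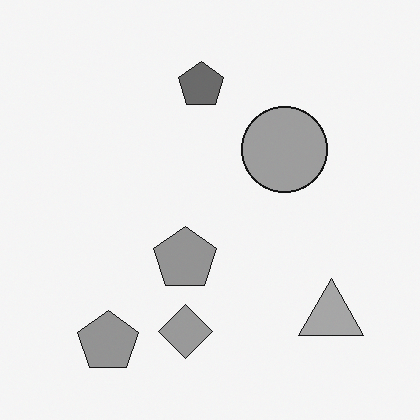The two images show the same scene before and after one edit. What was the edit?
The transformation is: converted to grayscale.

All color is removed — every shape is now a shade of grey.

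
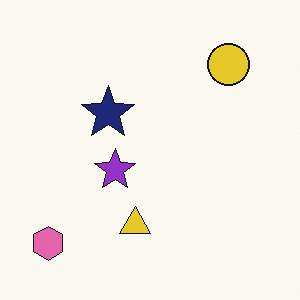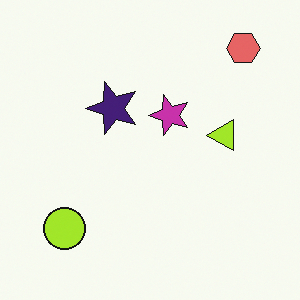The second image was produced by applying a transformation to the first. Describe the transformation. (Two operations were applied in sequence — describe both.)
It was hue-shifted by a small amount, then transposed (reflected across the top-left ↔ bottom-right diagonal).

Every shape's color has rotated by the same amount around the hue wheel — a uniform hue shift. Shapes have swapped their row and column positions — what was in the top-right is now in the bottom-left — a diagonal reflection.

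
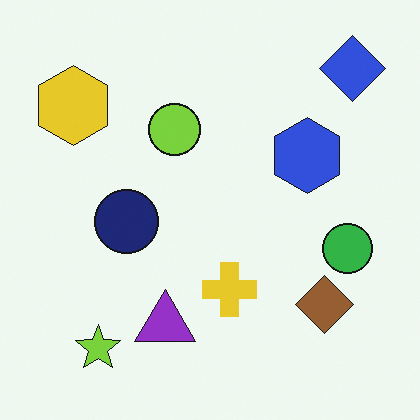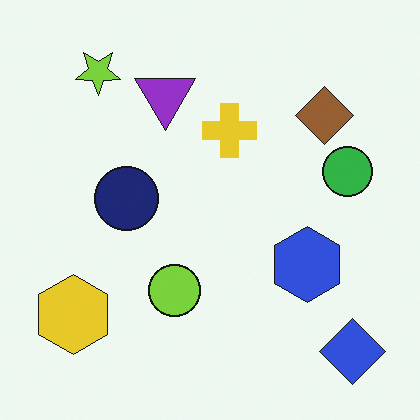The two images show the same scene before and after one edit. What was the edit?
It was flipped vertically (top ↔ bottom).

The blue diamond is in the top-right of the first image and the bottom-right of the second — shapes on opposite sides of the horizontal midline have swapped in a mirror flip.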